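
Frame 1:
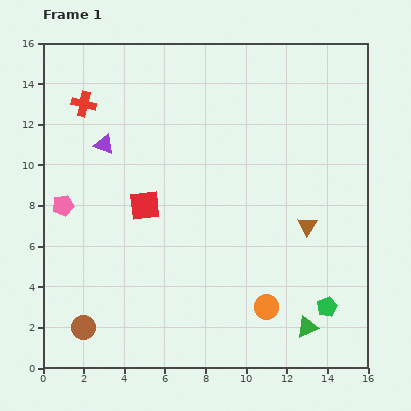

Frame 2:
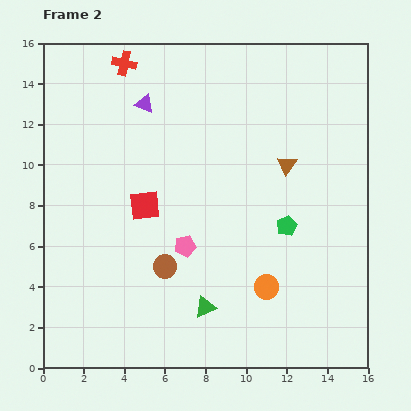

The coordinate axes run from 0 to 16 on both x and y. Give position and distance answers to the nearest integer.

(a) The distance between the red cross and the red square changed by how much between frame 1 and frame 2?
+1

Distance in frame 1: 6. Distance in frame 2: 7.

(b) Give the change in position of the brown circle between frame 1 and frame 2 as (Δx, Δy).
(4, 3)

The brown circle was at (2, 2) in frame 1 and (6, 5) in frame 2.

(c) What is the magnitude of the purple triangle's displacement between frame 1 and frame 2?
3

The purple triangle moved from (3, 11) to (5, 13), a distance of √(2² + 2²) ≈ 3.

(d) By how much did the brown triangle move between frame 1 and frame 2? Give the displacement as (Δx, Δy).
(-1, 3)

The brown triangle was at (13, 7) in frame 1 and (12, 10) in frame 2.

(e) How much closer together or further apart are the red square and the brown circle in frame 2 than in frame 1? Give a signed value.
-4

Distance in frame 1: 7. Distance in frame 2: 3.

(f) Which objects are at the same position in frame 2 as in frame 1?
the red square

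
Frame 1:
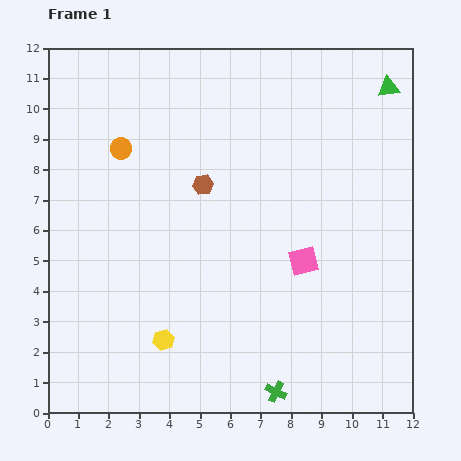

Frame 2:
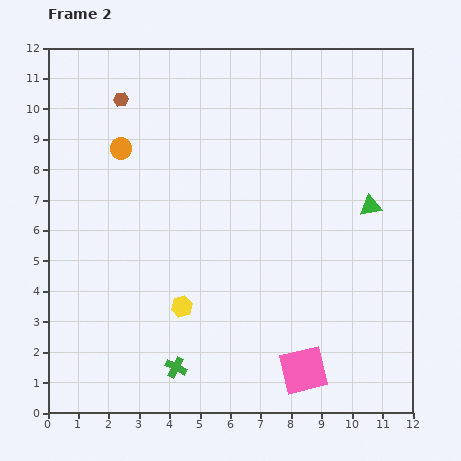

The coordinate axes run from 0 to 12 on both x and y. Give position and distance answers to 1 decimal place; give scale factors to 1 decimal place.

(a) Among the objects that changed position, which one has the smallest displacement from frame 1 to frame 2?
the yellow hexagon

(moved 1.3)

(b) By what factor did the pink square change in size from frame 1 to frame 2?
1.6×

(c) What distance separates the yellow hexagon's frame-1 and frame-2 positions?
1.3

The yellow hexagon moved from (3.8, 2.4) to (4.4, 3.5), a distance of √(0.6² + 1.1²) ≈ 1.3.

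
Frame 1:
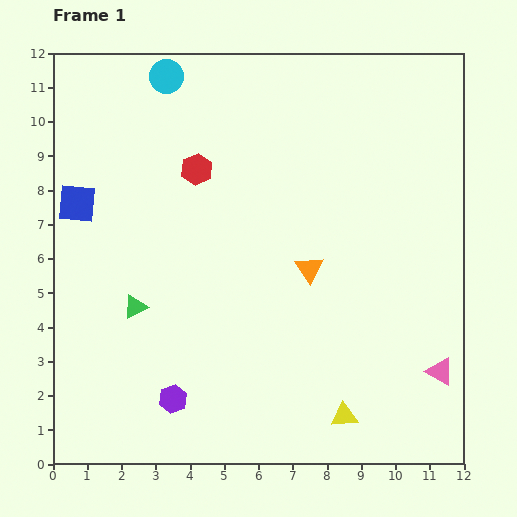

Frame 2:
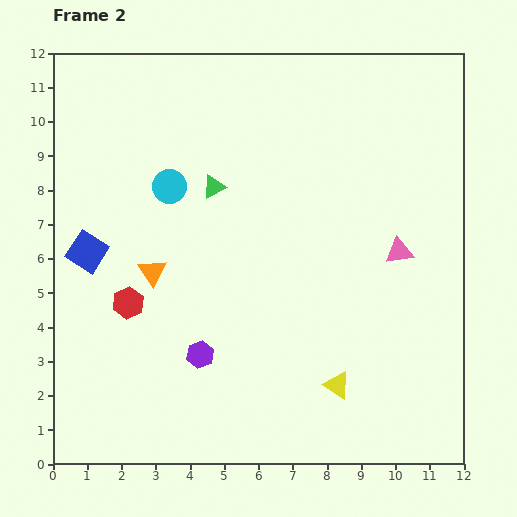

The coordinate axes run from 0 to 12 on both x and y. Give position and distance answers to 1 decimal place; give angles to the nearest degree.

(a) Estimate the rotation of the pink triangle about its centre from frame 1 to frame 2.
39° counter-clockwise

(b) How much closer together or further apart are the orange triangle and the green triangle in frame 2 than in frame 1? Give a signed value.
-2.1

Distance in frame 1: 5.2. Distance in frame 2: 3.1.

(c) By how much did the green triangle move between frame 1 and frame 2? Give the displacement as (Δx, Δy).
(2.3, 3.5)

The green triangle was at (2.4, 4.6) in frame 1 and (4.7, 8.1) in frame 2.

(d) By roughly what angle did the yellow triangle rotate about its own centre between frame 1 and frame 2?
37° clockwise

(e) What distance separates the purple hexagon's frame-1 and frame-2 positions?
1.5

The purple hexagon moved from (3.5, 1.9) to (4.3, 3.2), a distance of √(0.8² + 1.3²) ≈ 1.5.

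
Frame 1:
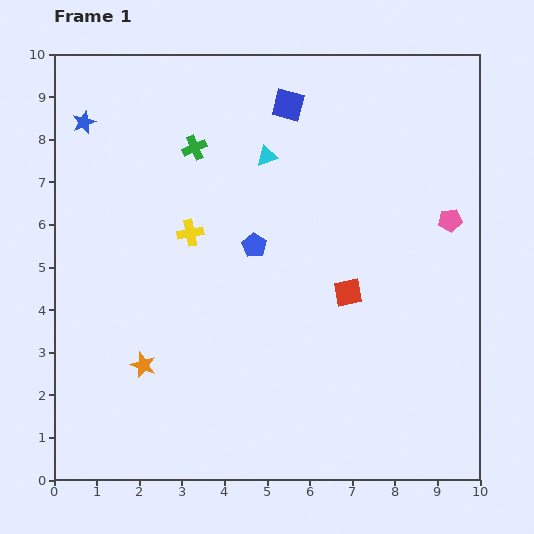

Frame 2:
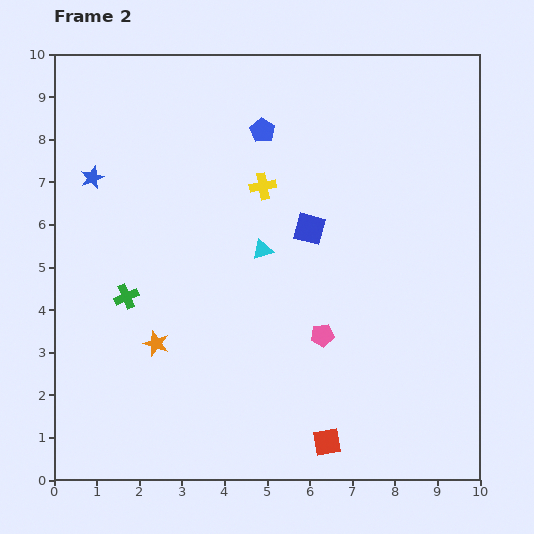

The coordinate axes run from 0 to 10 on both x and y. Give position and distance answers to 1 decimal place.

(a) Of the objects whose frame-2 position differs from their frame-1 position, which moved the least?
the orange star

(moved 0.6)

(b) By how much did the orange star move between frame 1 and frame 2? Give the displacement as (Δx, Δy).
(0.3, 0.5)

The orange star was at (2.1, 2.7) in frame 1 and (2.4, 3.2) in frame 2.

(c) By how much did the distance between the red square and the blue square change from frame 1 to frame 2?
+0.4

Distance in frame 1: 4.6. Distance in frame 2: 5.0.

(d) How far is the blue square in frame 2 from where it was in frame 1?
2.9

The blue square moved from (5.5, 8.8) to (6.0, 5.9), a distance of √(0.5² + 2.9²) ≈ 2.9.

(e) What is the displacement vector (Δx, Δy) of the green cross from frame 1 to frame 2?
(-1.6, -3.5)

The green cross was at (3.3, 7.8) in frame 1 and (1.7, 4.3) in frame 2.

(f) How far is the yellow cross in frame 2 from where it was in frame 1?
2.0

The yellow cross moved from (3.2, 5.8) to (4.9, 6.9), a distance of √(1.7² + 1.1²) ≈ 2.0.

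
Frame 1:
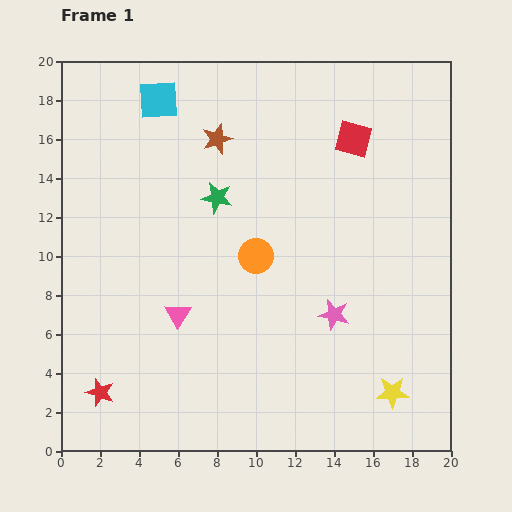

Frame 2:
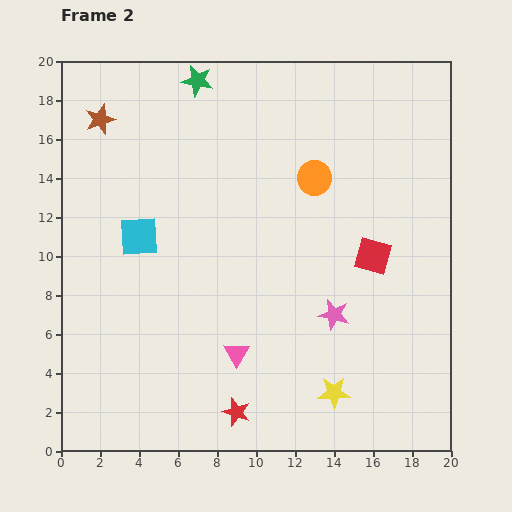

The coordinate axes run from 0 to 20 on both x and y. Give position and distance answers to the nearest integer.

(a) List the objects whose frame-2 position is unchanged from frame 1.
the pink star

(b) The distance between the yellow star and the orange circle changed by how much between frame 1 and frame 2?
+1

Distance in frame 1: 10. Distance in frame 2: 11.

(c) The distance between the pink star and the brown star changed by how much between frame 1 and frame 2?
+5

Distance in frame 1: 11. Distance in frame 2: 16.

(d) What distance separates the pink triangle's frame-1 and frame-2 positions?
4

The pink triangle moved from (6, 7) to (9, 5), a distance of √(3² + 2²) ≈ 4.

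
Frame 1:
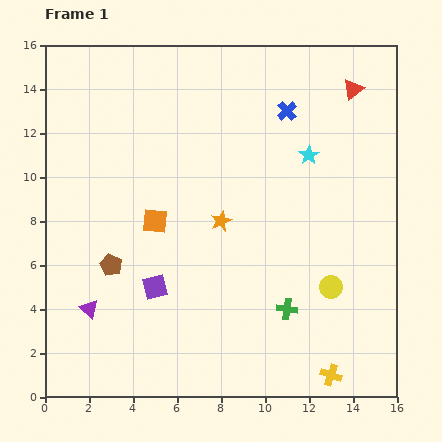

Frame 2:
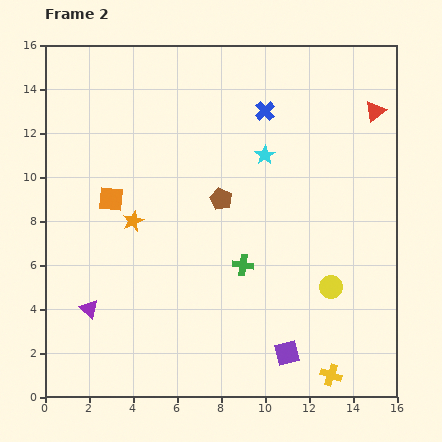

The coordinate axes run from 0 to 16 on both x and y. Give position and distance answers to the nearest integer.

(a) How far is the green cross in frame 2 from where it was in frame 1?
3

The green cross moved from (11, 4) to (9, 6), a distance of √(2² + 2²) ≈ 3.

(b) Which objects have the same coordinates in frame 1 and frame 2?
the yellow cross, the purple triangle, the yellow circle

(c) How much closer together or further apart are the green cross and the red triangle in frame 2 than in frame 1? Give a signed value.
-1

Distance in frame 1: 10. Distance in frame 2: 9.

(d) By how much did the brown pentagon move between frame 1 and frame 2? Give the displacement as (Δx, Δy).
(5, 3)

The brown pentagon was at (3, 6) in frame 1 and (8, 9) in frame 2.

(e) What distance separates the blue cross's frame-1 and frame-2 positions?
1

The blue cross moved from (11, 13) to (10, 13), a distance of √(1² + 0²) ≈ 1.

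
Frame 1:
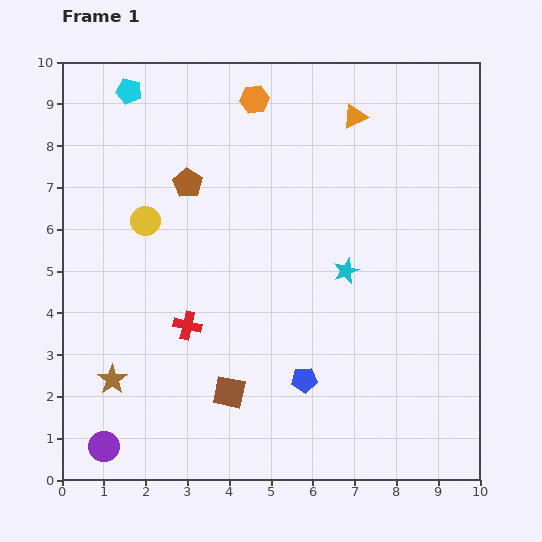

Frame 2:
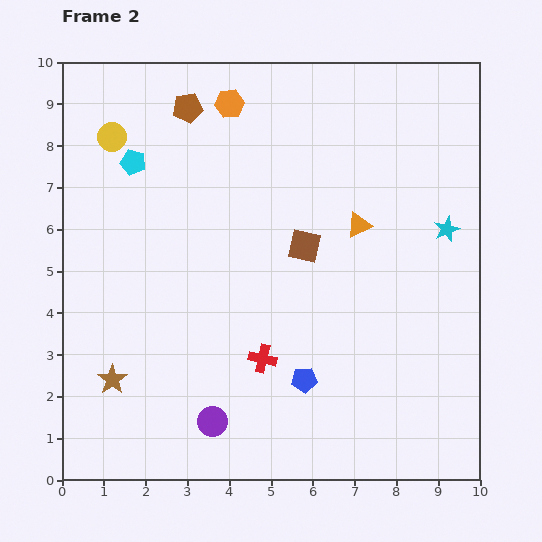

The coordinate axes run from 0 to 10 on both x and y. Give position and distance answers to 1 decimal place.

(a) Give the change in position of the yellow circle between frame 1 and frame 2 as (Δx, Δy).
(-0.8, 2.0)

The yellow circle was at (2.0, 6.2) in frame 1 and (1.2, 8.2) in frame 2.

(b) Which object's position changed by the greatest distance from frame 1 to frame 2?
the brown square

(moved 3.9; next 2.7)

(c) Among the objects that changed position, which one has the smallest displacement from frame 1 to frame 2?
the orange hexagon

(moved 0.6)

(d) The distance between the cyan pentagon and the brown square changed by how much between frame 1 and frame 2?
-3.0

Distance in frame 1: 7.6. Distance in frame 2: 4.6.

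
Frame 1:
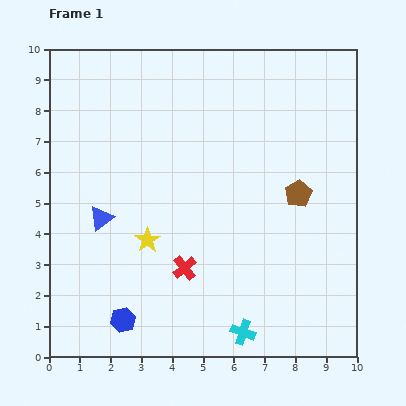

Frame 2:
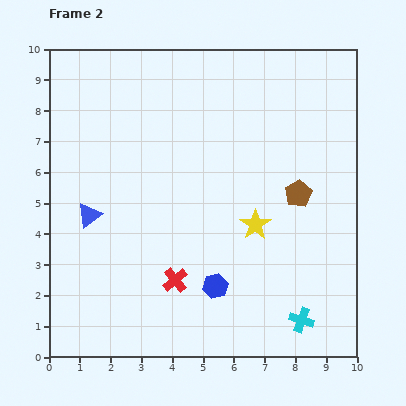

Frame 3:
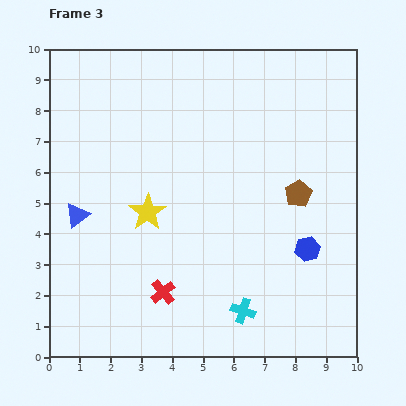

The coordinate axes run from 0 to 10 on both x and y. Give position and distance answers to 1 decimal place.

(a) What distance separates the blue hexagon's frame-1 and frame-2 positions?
3.2

The blue hexagon moved from (2.4, 1.2) to (5.4, 2.3), a distance of √(3.0² + 1.1²) ≈ 3.2.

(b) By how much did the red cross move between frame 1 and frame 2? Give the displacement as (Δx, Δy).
(-0.3, -0.4)

The red cross was at (4.4, 2.9) in frame 1 and (4.1, 2.5) in frame 2.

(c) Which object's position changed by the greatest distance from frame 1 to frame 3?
the blue hexagon

(moved 6.4; next 1.1)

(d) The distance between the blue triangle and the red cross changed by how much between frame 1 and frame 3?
+0.7

Distance in frame 1: 3.1. Distance in frame 3: 3.8.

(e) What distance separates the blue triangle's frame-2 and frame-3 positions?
0.4

The blue triangle moved from (1.3, 4.6) to (0.9, 4.6), a distance of √(0.4² + 0.0²) ≈ 0.4.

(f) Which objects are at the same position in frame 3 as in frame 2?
the brown pentagon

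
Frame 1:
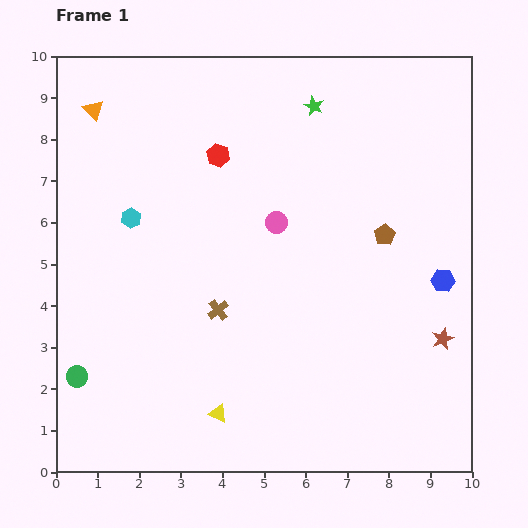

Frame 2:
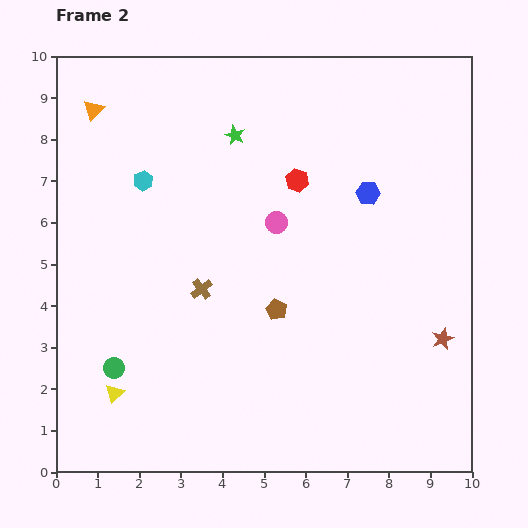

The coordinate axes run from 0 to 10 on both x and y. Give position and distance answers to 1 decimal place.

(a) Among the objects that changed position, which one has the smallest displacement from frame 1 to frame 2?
the brown cross

(moved 0.6)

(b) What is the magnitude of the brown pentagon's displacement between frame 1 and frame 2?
3.2

The brown pentagon moved from (7.9, 5.7) to (5.3, 3.9), a distance of √(2.6² + 1.8²) ≈ 3.2.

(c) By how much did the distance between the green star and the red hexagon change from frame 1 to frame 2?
-0.7

Distance in frame 1: 2.6. Distance in frame 2: 1.9.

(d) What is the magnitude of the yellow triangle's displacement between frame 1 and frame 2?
2.5

The yellow triangle moved from (3.9, 1.4) to (1.4, 1.9), a distance of √(2.5² + 0.5²) ≈ 2.5.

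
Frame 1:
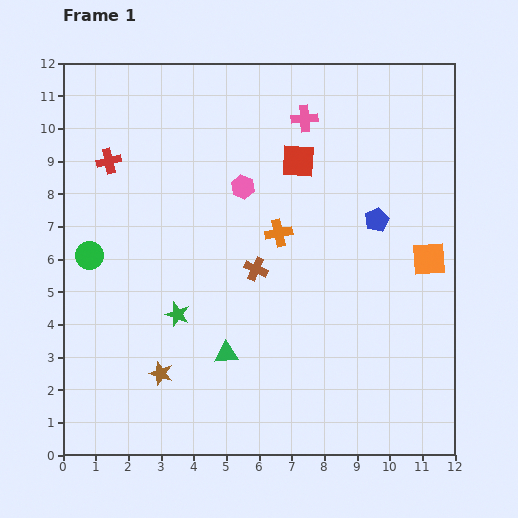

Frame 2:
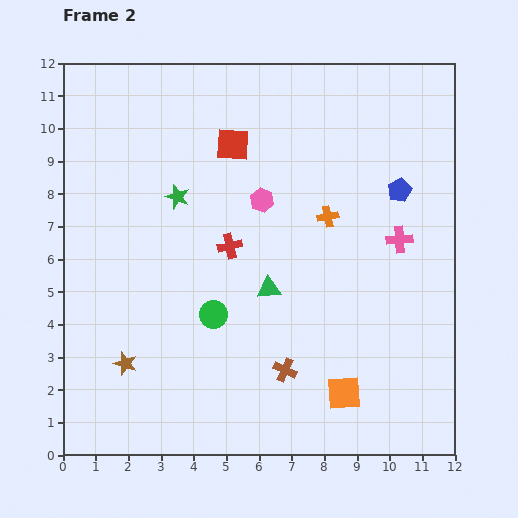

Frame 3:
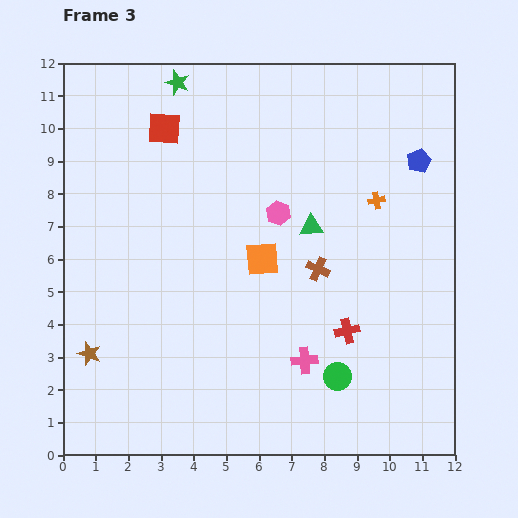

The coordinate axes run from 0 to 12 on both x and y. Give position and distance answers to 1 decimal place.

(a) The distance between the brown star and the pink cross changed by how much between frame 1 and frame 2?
+0.2

Distance in frame 1: 9.0. Distance in frame 2: 9.2.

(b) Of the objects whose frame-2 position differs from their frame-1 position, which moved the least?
the pink hexagon

(moved 0.7)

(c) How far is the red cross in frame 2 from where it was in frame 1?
4.5

The red cross moved from (1.4, 9.0) to (5.1, 6.4), a distance of √(3.7² + 2.6²) ≈ 4.5.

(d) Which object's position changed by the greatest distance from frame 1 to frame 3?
the red cross

(moved 9.0; next 8.5)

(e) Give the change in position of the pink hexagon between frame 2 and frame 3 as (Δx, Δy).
(0.5, -0.4)

The pink hexagon was at (6.1, 7.8) in frame 2 and (6.6, 7.4) in frame 3.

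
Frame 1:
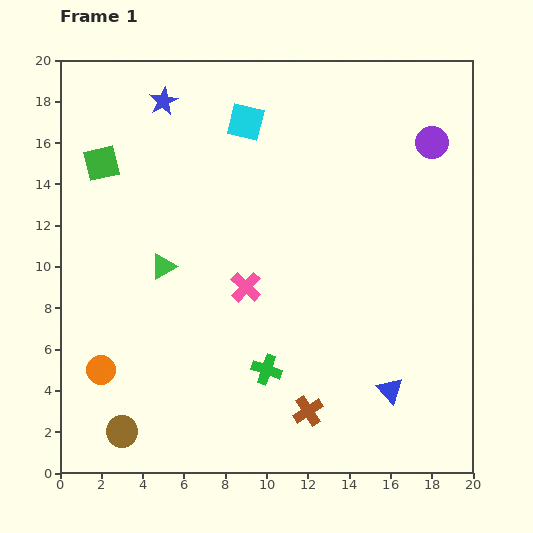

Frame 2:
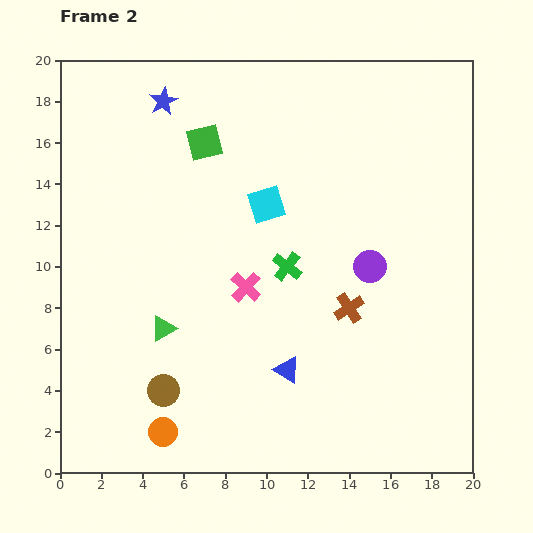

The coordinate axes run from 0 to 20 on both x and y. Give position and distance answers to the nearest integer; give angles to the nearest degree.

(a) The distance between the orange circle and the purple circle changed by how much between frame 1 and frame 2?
-6

Distance in frame 1: 19. Distance in frame 2: 13.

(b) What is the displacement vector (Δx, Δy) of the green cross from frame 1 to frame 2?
(1, 5)

The green cross was at (10, 5) in frame 1 and (11, 10) in frame 2.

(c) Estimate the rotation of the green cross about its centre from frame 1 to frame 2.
19° clockwise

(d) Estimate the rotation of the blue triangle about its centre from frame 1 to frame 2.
17° counter-clockwise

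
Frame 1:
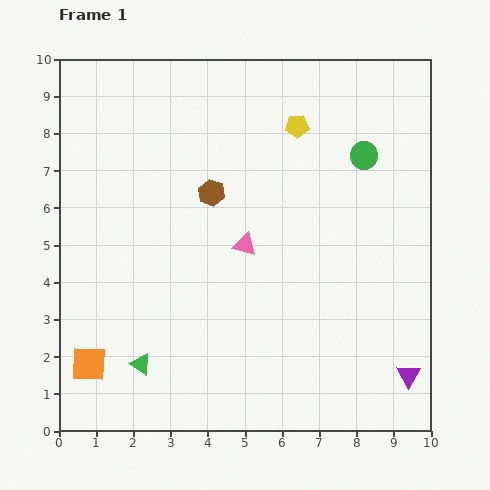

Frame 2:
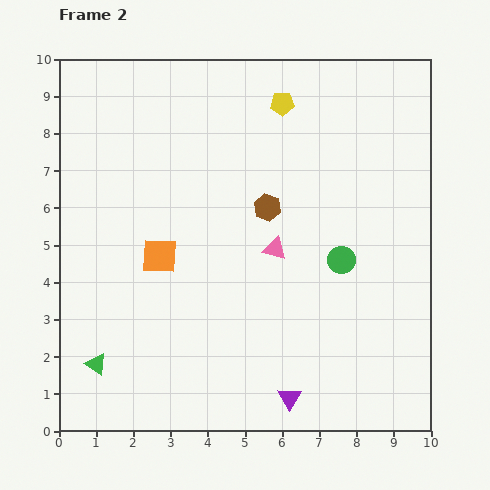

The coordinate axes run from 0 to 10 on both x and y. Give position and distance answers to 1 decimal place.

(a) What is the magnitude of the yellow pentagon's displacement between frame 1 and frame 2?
0.7

The yellow pentagon moved from (6.4, 8.2) to (6.0, 8.8), a distance of √(0.4² + 0.6²) ≈ 0.7.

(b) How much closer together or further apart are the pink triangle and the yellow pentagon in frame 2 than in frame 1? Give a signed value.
+0.4

Distance in frame 1: 3.5. Distance in frame 2: 3.9.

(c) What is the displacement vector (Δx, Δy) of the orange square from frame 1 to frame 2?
(1.9, 2.9)

The orange square was at (0.8, 1.8) in frame 1 and (2.7, 4.7) in frame 2.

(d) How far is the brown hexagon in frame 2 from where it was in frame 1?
1.6

The brown hexagon moved from (4.1, 6.4) to (5.6, 6.0), a distance of √(1.5² + 0.4²) ≈ 1.6.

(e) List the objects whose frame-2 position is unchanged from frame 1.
none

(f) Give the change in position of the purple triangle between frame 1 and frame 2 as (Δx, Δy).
(-3.2, -0.6)

The purple triangle was at (9.4, 1.5) in frame 1 and (6.2, 0.9) in frame 2.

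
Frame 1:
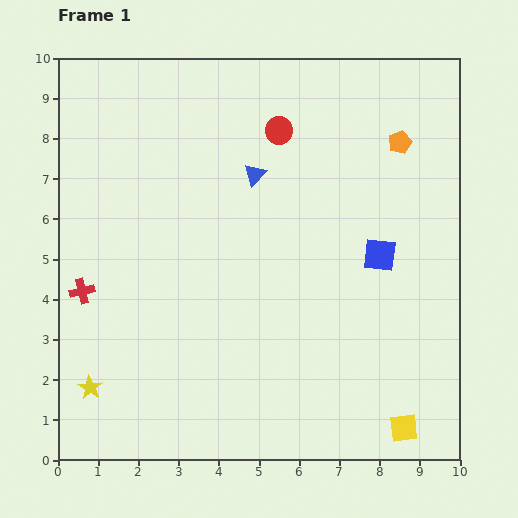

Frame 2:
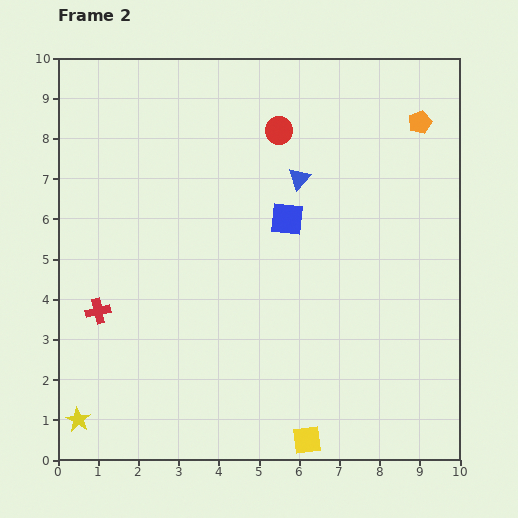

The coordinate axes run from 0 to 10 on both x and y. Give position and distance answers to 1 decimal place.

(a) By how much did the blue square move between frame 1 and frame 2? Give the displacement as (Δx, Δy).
(-2.3, 0.9)

The blue square was at (8.0, 5.1) in frame 1 and (5.7, 6.0) in frame 2.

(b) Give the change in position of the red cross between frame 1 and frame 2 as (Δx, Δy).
(0.4, -0.5)

The red cross was at (0.6, 4.2) in frame 1 and (1.0, 3.7) in frame 2.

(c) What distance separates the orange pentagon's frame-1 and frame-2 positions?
0.7

The orange pentagon moved from (8.5, 7.9) to (9.0, 8.4), a distance of √(0.5² + 0.5²) ≈ 0.7.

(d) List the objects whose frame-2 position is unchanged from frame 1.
the red circle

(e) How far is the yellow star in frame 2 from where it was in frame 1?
0.9

The yellow star moved from (0.8, 1.8) to (0.5, 1.0), a distance of √(0.3² + 0.8²) ≈ 0.9.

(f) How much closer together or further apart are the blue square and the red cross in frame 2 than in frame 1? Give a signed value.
-2.3

Distance in frame 1: 7.5. Distance in frame 2: 5.2.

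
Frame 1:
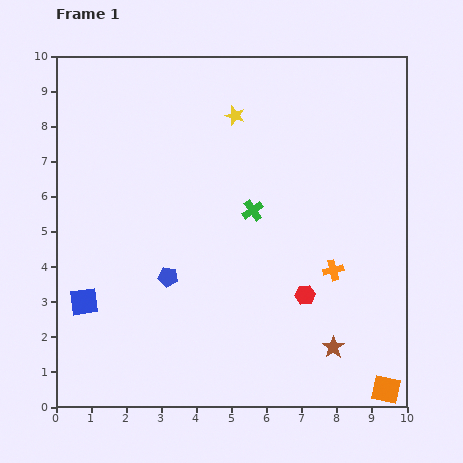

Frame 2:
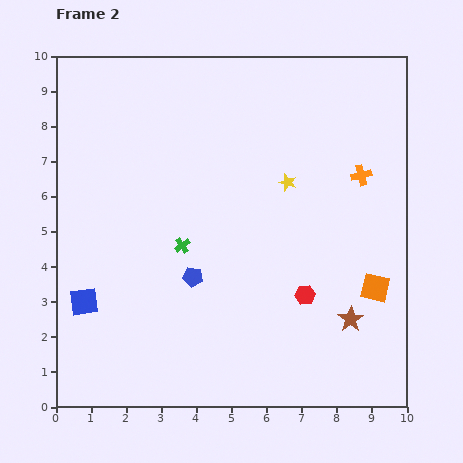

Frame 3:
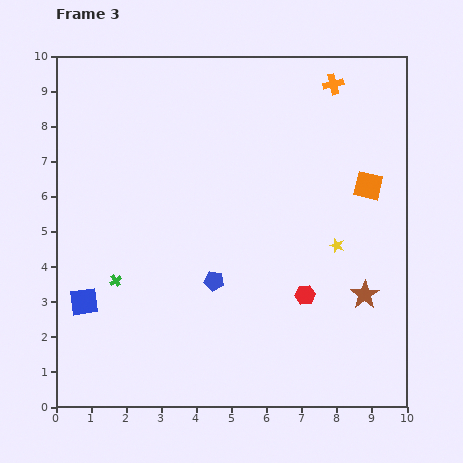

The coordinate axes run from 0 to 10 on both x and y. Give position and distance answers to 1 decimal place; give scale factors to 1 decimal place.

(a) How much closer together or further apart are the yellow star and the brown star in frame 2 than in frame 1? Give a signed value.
-2.9

Distance in frame 1: 7.2. Distance in frame 2: 4.3.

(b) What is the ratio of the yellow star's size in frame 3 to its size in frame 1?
0.7×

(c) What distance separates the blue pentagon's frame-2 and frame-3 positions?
0.6

The blue pentagon moved from (3.9, 3.7) to (4.5, 3.6), a distance of √(0.6² + 0.1²) ≈ 0.6.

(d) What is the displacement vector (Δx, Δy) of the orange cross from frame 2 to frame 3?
(-0.8, 2.6)

The orange cross was at (8.7, 6.6) in frame 2 and (7.9, 9.2) in frame 3.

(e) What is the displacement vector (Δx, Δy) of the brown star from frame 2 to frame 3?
(0.4, 0.7)

The brown star was at (8.4, 2.5) in frame 2 and (8.8, 3.2) in frame 3.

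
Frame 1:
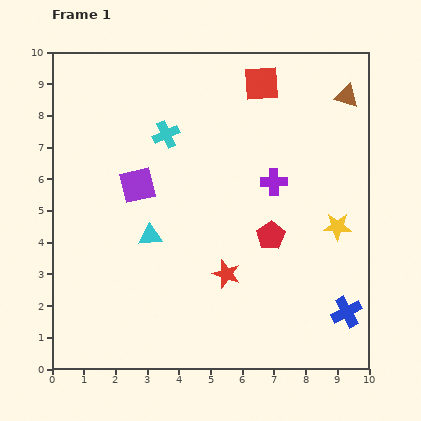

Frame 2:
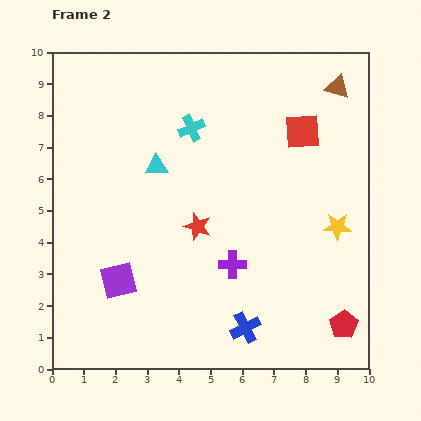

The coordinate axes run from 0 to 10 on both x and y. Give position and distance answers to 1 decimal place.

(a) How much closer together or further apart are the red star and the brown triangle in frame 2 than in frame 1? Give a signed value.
-0.6

Distance in frame 1: 6.8. Distance in frame 2: 6.2.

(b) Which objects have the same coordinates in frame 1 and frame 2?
the yellow star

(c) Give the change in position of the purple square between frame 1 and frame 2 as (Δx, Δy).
(-0.6, -3.0)

The purple square was at (2.7, 5.8) in frame 1 and (2.1, 2.8) in frame 2.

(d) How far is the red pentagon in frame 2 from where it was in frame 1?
3.6

The red pentagon moved from (6.9, 4.2) to (9.2, 1.4), a distance of √(2.3² + 2.8²) ≈ 3.6.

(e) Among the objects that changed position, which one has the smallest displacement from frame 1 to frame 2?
the brown triangle

(moved 0.4)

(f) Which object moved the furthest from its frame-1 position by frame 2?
the red pentagon

(moved 3.6; next 3.2)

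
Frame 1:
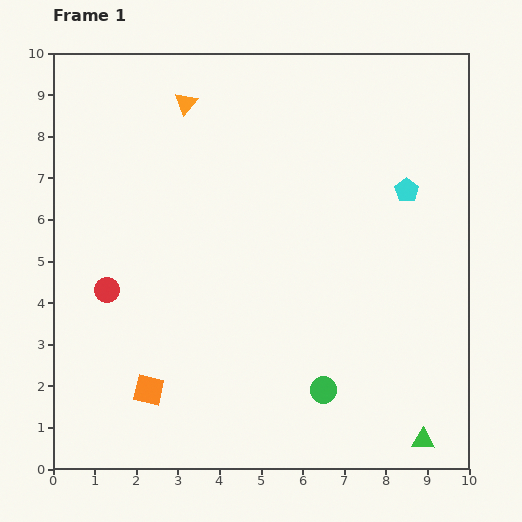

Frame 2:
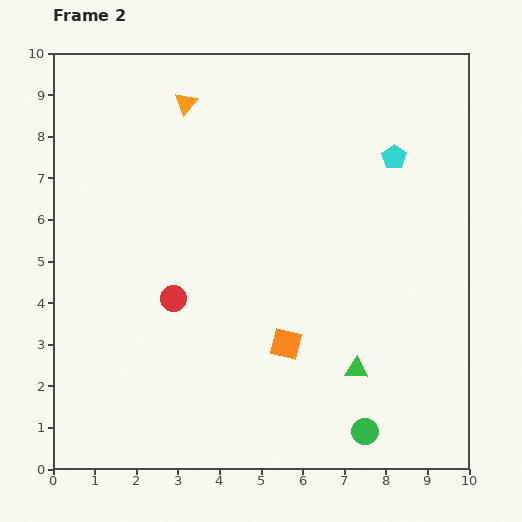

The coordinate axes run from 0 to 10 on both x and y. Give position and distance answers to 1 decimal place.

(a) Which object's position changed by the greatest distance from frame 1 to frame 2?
the orange square

(moved 3.5; next 2.3)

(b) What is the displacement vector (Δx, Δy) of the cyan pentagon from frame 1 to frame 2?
(-0.3, 0.8)

The cyan pentagon was at (8.5, 6.7) in frame 1 and (8.2, 7.5) in frame 2.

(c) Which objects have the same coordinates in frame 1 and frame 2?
the orange triangle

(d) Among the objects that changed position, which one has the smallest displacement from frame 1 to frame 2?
the cyan pentagon

(moved 0.9)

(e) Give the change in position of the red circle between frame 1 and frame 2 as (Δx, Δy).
(1.6, -0.2)

The red circle was at (1.3, 4.3) in frame 1 and (2.9, 4.1) in frame 2.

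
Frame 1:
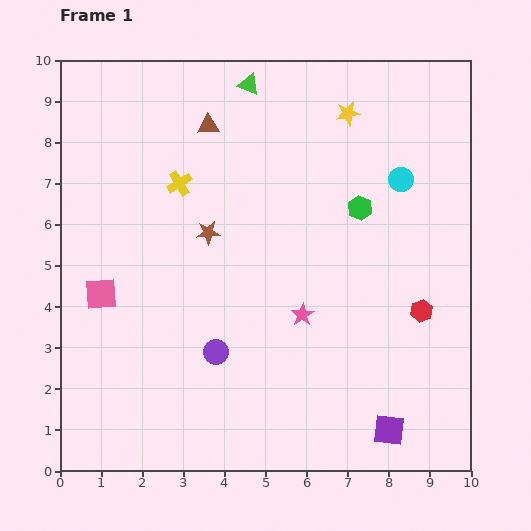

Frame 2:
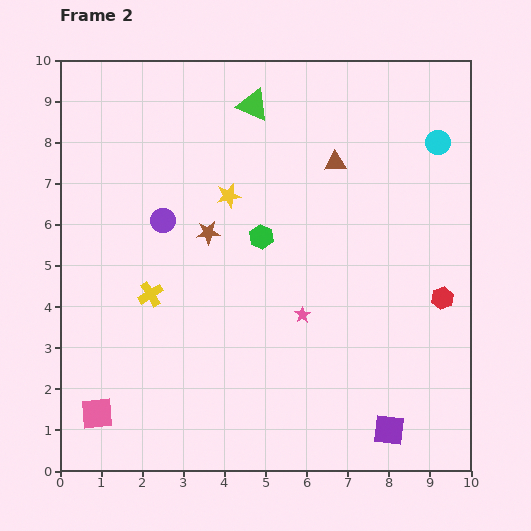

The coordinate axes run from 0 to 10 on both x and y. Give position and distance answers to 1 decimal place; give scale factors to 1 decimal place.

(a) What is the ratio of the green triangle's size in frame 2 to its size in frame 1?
1.5×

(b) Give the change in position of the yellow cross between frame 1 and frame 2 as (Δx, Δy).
(-0.7, -2.7)

The yellow cross was at (2.9, 7.0) in frame 1 and (2.2, 4.3) in frame 2.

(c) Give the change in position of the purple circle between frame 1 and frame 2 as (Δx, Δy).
(-1.3, 3.2)

The purple circle was at (3.8, 2.9) in frame 1 and (2.5, 6.1) in frame 2.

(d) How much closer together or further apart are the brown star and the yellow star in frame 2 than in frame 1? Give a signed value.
-3.5

Distance in frame 1: 4.5. Distance in frame 2: 1.0.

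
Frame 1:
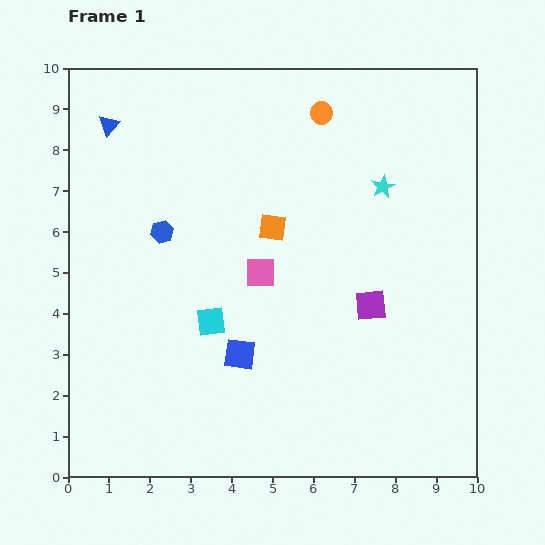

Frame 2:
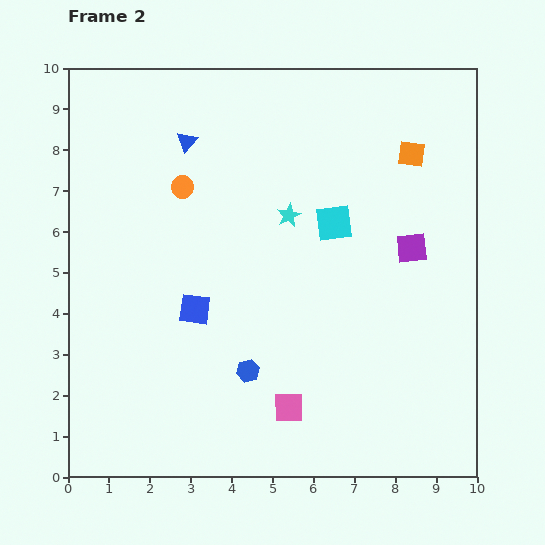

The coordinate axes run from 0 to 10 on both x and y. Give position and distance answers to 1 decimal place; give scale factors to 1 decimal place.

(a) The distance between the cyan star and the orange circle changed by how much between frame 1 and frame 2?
+0.4

Distance in frame 1: 2.3. Distance in frame 2: 2.7.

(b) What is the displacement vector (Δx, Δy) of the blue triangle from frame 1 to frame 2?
(1.9, -0.4)

The blue triangle was at (1.0, 8.6) in frame 1 and (2.9, 8.2) in frame 2.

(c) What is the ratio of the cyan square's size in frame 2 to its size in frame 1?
1.3×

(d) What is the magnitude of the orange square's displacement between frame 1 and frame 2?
3.8

The orange square moved from (5.0, 6.1) to (8.4, 7.9), a distance of √(3.4² + 1.8²) ≈ 3.8.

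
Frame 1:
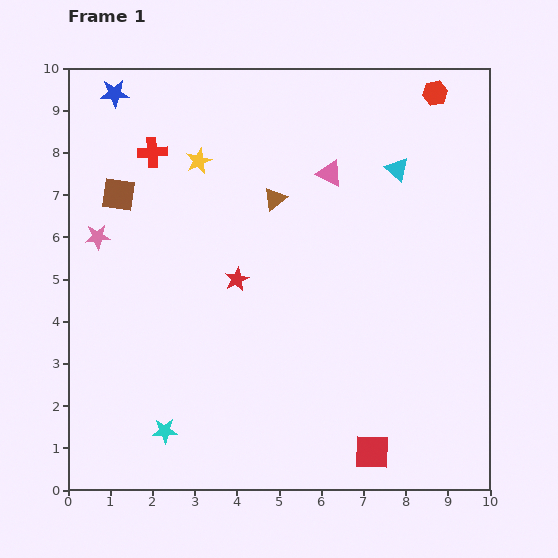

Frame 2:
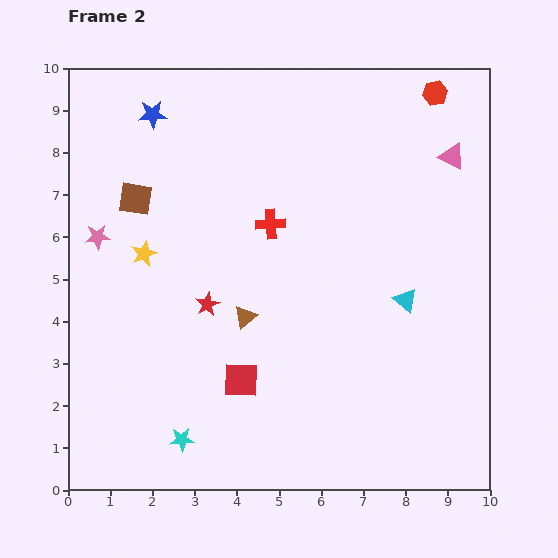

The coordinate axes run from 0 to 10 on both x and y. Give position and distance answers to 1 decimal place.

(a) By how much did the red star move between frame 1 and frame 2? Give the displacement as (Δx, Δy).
(-0.7, -0.6)

The red star was at (4.0, 5.0) in frame 1 and (3.3, 4.4) in frame 2.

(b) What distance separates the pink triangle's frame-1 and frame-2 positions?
2.9

The pink triangle moved from (6.2, 7.5) to (9.1, 7.9), a distance of √(2.9² + 0.4²) ≈ 2.9.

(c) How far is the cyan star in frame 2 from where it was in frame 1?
0.4

The cyan star moved from (2.3, 1.4) to (2.7, 1.2), a distance of √(0.4² + 0.2²) ≈ 0.4.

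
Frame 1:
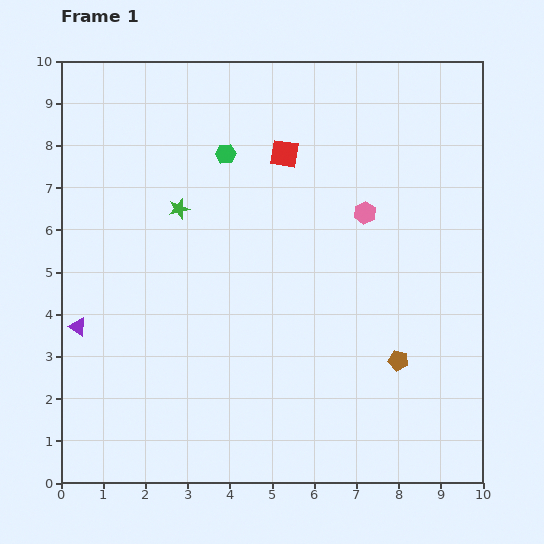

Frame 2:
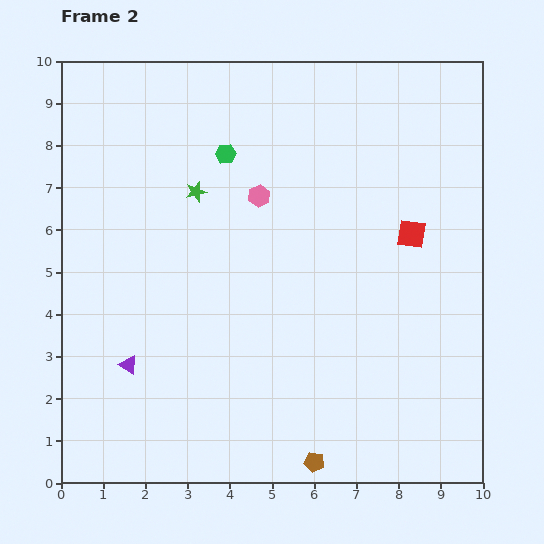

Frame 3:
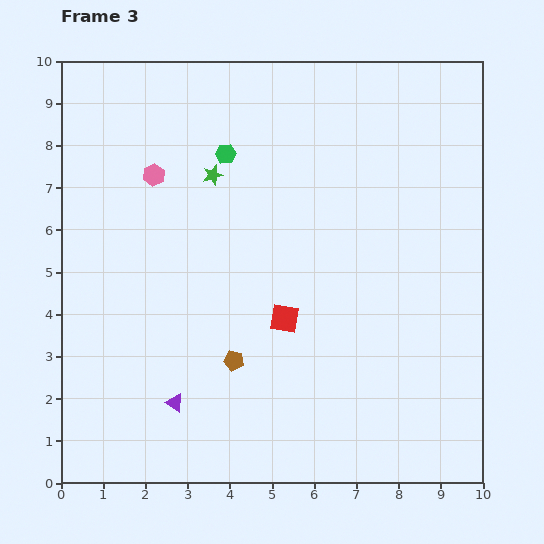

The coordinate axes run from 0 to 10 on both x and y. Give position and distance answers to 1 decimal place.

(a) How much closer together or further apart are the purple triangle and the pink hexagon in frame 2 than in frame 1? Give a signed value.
-2.2

Distance in frame 1: 7.3. Distance in frame 2: 5.1.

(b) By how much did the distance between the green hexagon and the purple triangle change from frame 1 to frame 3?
+0.6

Distance in frame 1: 5.4. Distance in frame 3: 6.0.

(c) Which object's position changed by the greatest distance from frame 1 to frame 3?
the pink hexagon

(moved 5.1; next 3.9)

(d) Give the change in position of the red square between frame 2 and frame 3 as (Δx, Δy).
(-3.0, -2.0)

The red square was at (8.3, 5.9) in frame 2 and (5.3, 3.9) in frame 3.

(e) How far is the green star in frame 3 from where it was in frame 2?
0.6

The green star moved from (3.2, 6.9) to (3.6, 7.3), a distance of √(0.4² + 0.4²) ≈ 0.6.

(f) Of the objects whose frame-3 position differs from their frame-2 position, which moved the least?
the green star

(moved 0.6)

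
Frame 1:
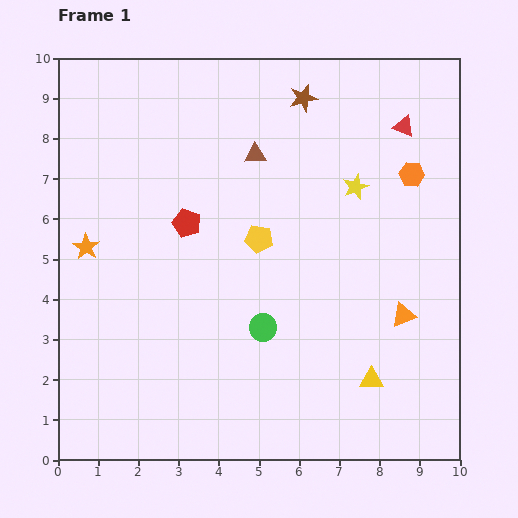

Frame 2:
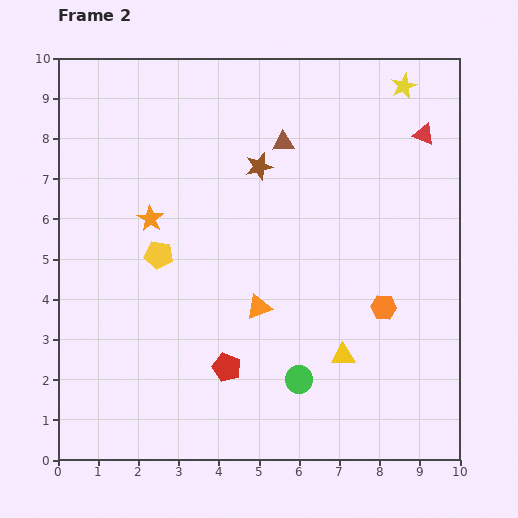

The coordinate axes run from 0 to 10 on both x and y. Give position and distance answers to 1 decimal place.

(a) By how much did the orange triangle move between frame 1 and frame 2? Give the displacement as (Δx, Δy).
(-3.6, 0.2)

The orange triangle was at (8.6, 3.6) in frame 1 and (5.0, 3.8) in frame 2.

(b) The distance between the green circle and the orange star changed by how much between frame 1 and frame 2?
+0.6

Distance in frame 1: 4.8. Distance in frame 2: 5.4.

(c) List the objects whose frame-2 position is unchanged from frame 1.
none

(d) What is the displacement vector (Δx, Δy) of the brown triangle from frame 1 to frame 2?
(0.7, 0.3)

The brown triangle was at (4.9, 7.6) in frame 1 and (5.6, 7.9) in frame 2.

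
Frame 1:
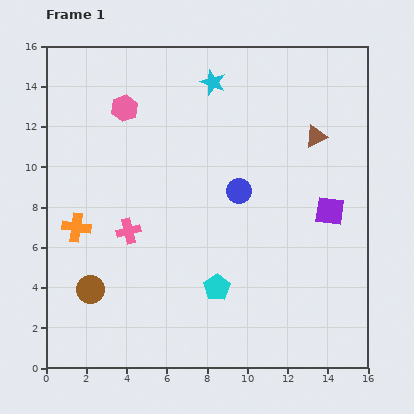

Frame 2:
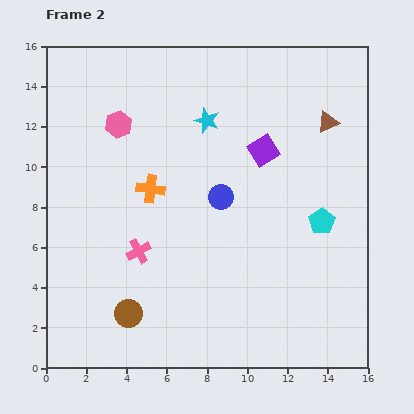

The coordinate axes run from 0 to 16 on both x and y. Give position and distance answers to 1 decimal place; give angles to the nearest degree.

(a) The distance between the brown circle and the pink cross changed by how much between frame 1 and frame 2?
-0.4

Distance in frame 1: 3.5. Distance in frame 2: 3.1.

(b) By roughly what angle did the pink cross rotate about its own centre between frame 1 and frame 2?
15° counter-clockwise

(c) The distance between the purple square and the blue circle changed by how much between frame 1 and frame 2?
-1.5

Distance in frame 1: 4.6. Distance in frame 2: 3.1.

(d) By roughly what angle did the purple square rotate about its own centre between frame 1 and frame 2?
40° counter-clockwise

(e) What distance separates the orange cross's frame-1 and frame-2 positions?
4.2

The orange cross moved from (1.5, 7.0) to (5.2, 8.9), a distance of √(3.7² + 1.9²) ≈ 4.2.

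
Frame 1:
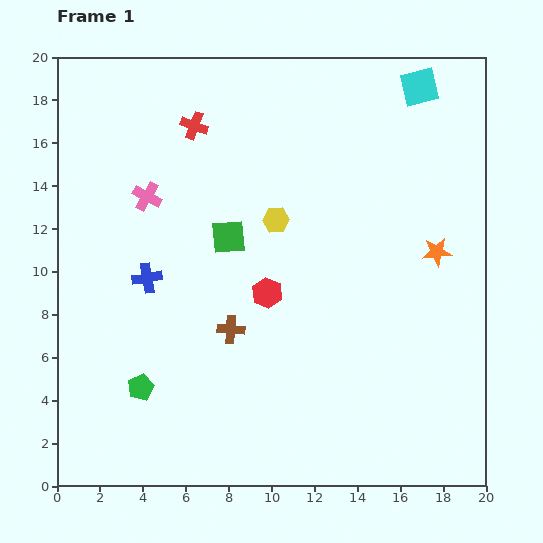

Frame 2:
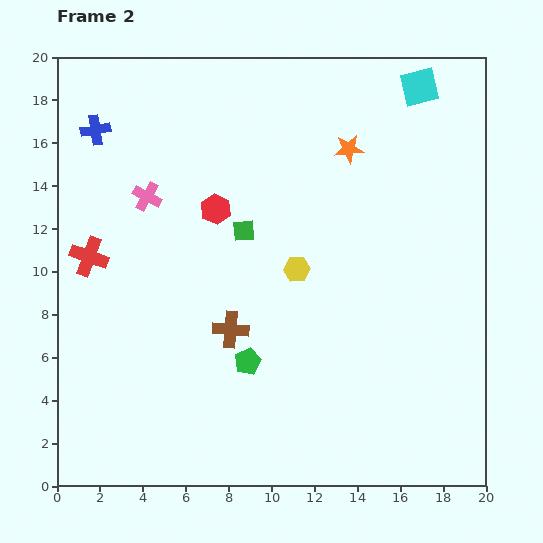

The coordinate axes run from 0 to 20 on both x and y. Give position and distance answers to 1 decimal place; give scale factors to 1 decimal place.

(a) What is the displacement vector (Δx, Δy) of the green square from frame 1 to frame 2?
(0.7, 0.3)

The green square was at (8.0, 11.6) in frame 1 and (8.7, 11.9) in frame 2.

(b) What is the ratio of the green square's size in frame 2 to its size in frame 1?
0.6×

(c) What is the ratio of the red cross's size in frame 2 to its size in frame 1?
1.4×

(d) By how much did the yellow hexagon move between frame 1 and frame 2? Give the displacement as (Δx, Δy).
(1.0, -2.3)

The yellow hexagon was at (10.2, 12.4) in frame 1 and (11.2, 10.1) in frame 2.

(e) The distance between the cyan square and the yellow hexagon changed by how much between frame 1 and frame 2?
+1.1

Distance in frame 1: 9.1. Distance in frame 2: 10.2.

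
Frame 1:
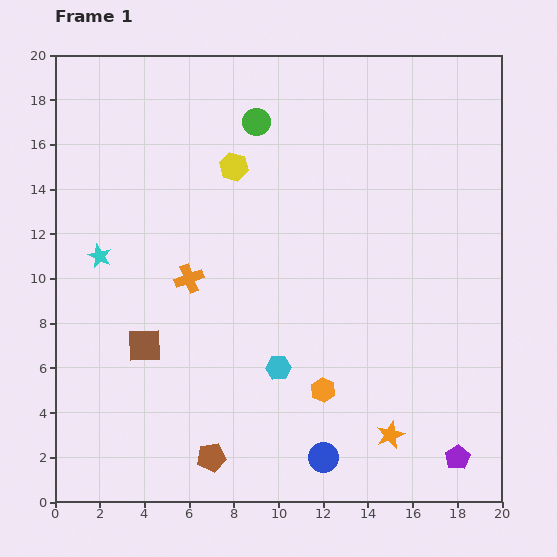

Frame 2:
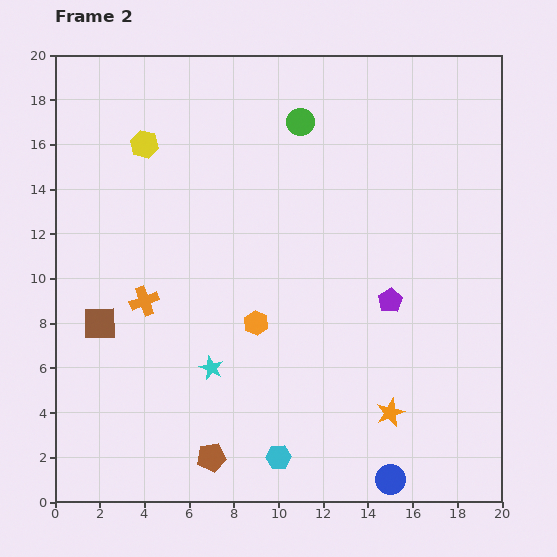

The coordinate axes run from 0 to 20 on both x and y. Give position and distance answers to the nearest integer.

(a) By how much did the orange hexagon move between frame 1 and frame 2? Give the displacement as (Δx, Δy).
(-3, 3)

The orange hexagon was at (12, 5) in frame 1 and (9, 8) in frame 2.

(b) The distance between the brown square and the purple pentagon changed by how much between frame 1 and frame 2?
-2

Distance in frame 1: 15. Distance in frame 2: 13.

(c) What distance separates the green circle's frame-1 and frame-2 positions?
2

The green circle moved from (9, 17) to (11, 17), a distance of √(2² + 0²) ≈ 2.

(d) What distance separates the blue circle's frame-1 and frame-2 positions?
3

The blue circle moved from (12, 2) to (15, 1), a distance of √(3² + 1²) ≈ 3.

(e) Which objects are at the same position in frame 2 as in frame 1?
the brown pentagon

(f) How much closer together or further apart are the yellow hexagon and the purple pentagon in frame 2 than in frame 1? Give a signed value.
-3

Distance in frame 1: 16. Distance in frame 2: 13.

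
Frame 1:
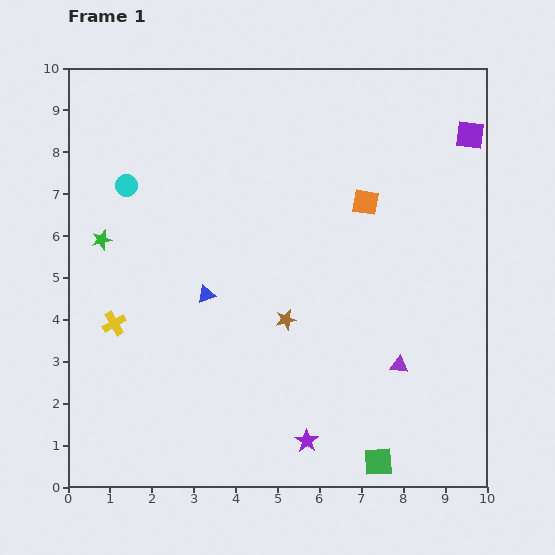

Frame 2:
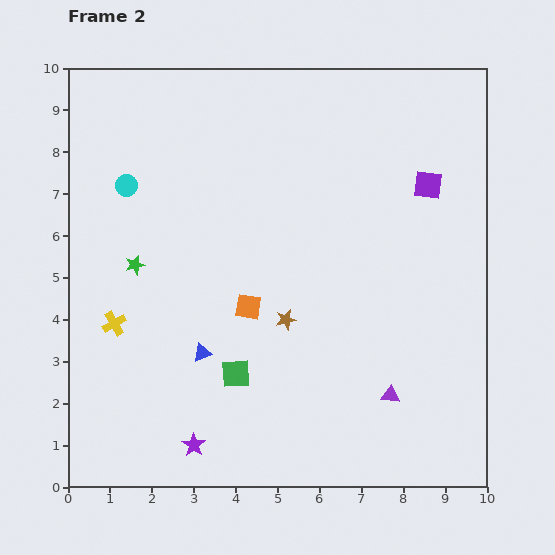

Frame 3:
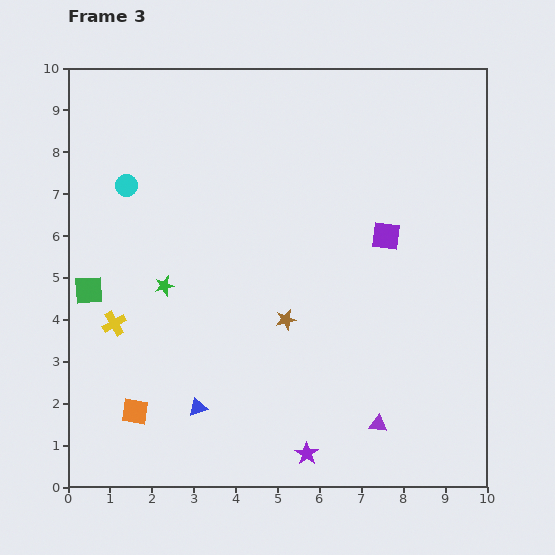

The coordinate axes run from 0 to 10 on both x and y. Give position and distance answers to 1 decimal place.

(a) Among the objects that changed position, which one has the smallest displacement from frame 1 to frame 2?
the purple triangle

(moved 0.7)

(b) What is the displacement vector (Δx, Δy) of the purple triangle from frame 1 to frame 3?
(-0.5, -1.4)

The purple triangle was at (7.9, 2.9) in frame 1 and (7.4, 1.5) in frame 3.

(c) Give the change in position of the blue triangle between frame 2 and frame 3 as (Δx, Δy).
(-0.1, -1.3)

The blue triangle was at (3.2, 3.2) in frame 2 and (3.1, 1.9) in frame 3.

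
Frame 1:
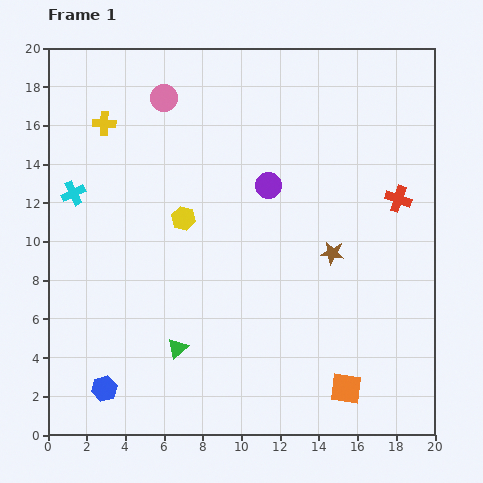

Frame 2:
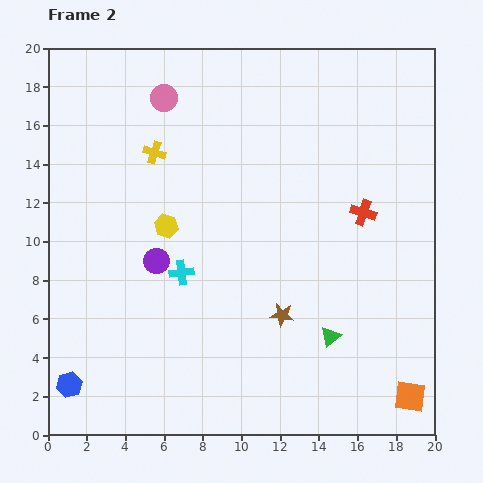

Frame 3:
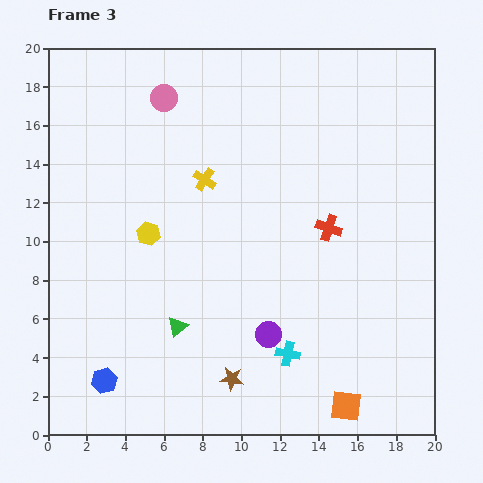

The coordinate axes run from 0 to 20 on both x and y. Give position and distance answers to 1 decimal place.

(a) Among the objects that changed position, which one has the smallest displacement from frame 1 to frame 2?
the yellow hexagon

(moved 1.0)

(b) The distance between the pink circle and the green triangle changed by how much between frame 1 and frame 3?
-1.1

Distance in frame 1: 12.9. Distance in frame 3: 11.8.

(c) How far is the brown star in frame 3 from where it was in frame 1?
8.3

The brown star moved from (14.7, 9.4) to (9.5, 2.9), a distance of √(5.2² + 6.5²) ≈ 8.3.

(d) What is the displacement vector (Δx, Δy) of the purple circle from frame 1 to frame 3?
(0.0, -7.7)

The purple circle was at (11.4, 12.9) in frame 1 and (11.4, 5.2) in frame 3.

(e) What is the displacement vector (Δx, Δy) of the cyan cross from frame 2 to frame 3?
(5.5, -4.2)

The cyan cross was at (6.9, 8.4) in frame 2 and (12.4, 4.2) in frame 3.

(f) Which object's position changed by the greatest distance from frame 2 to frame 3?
the green triangle

(moved 7.9; next 6.9)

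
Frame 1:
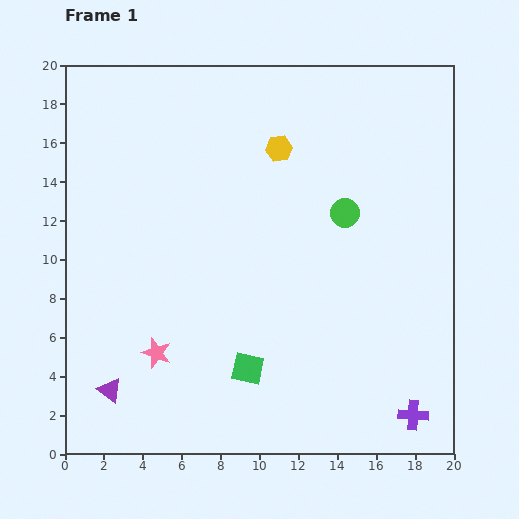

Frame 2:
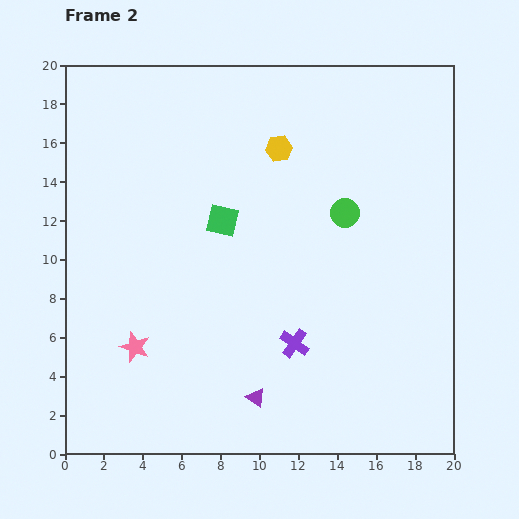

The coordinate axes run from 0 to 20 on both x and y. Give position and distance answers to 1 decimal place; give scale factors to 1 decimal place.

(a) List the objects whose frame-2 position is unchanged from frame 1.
the green circle, the yellow hexagon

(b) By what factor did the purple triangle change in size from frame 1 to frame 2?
0.8×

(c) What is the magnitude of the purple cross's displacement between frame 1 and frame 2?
7.1

The purple cross moved from (17.9, 2.0) to (11.8, 5.7), a distance of √(6.1² + 3.7²) ≈ 7.1.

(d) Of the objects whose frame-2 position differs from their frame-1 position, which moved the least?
the pink star

(moved 1.1)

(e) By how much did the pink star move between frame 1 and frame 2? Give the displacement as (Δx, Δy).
(-1.1, 0.3)

The pink star was at (4.7, 5.2) in frame 1 and (3.6, 5.5) in frame 2.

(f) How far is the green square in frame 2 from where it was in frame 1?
7.7

The green square moved from (9.4, 4.4) to (8.1, 12.0), a distance of √(1.3² + 7.6²) ≈ 7.7.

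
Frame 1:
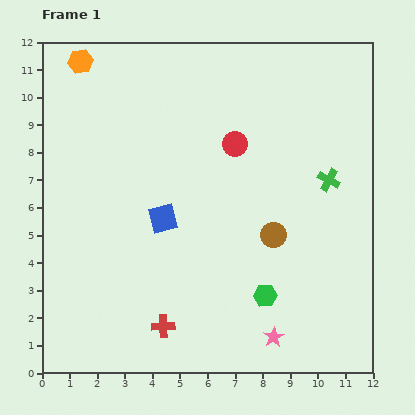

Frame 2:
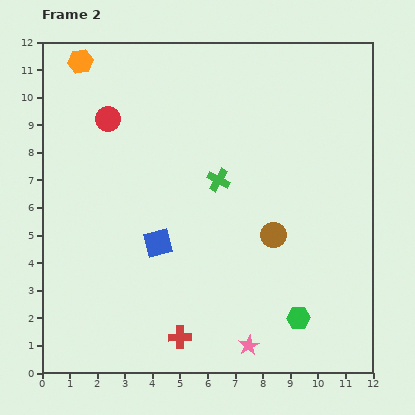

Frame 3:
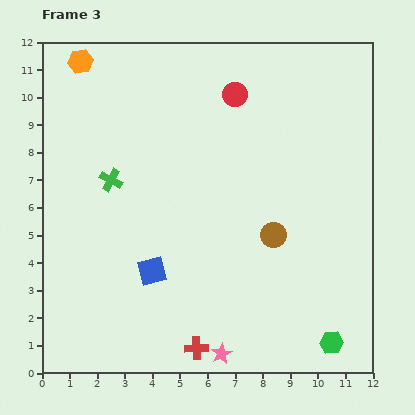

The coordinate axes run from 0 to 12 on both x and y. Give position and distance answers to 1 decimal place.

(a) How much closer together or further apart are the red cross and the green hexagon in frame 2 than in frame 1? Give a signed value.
+0.5

Distance in frame 1: 3.9. Distance in frame 2: 4.4.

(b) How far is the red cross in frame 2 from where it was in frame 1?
0.7

The red cross moved from (4.4, 1.7) to (5.0, 1.3), a distance of √(0.6² + 0.4²) ≈ 0.7.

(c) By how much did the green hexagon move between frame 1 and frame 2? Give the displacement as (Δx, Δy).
(1.2, -0.8)

The green hexagon was at (8.1, 2.8) in frame 1 and (9.3, 2.0) in frame 2.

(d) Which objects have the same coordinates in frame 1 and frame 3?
the brown circle, the orange hexagon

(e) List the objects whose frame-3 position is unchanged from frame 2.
the brown circle, the orange hexagon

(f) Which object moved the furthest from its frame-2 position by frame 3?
the red circle

(moved 4.7; next 3.9)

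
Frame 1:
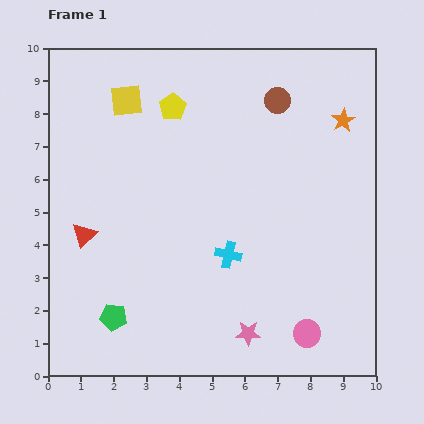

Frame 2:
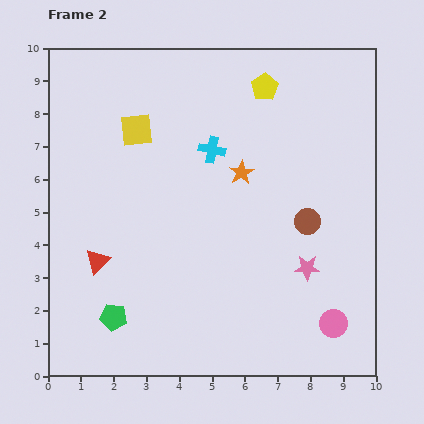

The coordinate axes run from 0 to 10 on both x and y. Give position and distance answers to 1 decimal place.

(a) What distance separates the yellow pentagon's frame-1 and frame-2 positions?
2.9

The yellow pentagon moved from (3.8, 8.2) to (6.6, 8.8), a distance of √(2.8² + 0.6²) ≈ 2.9.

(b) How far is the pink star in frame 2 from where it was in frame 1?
2.7

The pink star moved from (6.1, 1.3) to (7.9, 3.3), a distance of √(1.8² + 2.0²) ≈ 2.7.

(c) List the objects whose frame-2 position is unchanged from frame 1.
the green pentagon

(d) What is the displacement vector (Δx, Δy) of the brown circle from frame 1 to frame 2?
(0.9, -3.7)

The brown circle was at (7.0, 8.4) in frame 1 and (7.9, 4.7) in frame 2.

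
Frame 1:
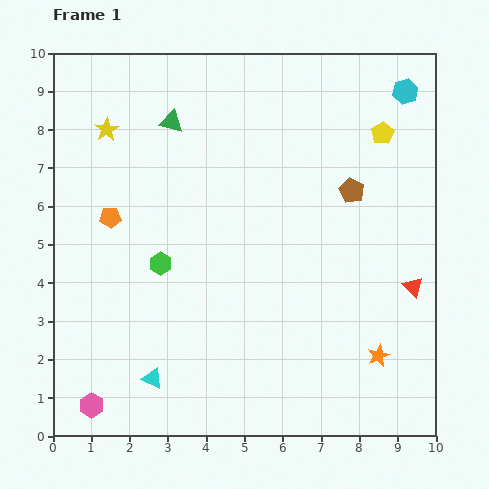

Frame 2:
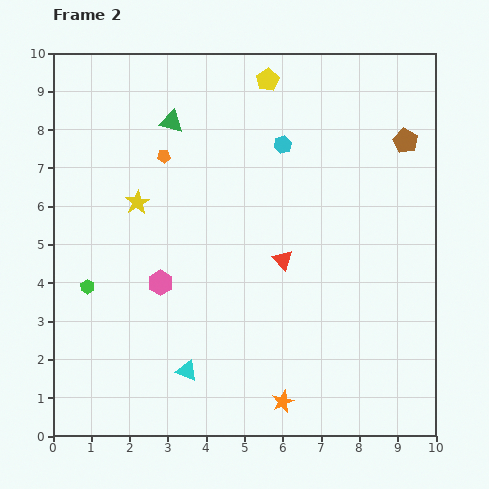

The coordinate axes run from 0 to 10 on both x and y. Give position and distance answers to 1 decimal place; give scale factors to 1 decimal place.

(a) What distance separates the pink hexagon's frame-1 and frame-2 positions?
3.7

The pink hexagon moved from (1.0, 0.8) to (2.8, 4.0), a distance of √(1.8² + 3.2²) ≈ 3.7.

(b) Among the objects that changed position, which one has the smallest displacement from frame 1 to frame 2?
the cyan triangle

(moved 0.9)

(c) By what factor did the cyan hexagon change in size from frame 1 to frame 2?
0.7×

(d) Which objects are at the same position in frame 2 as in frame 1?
the green triangle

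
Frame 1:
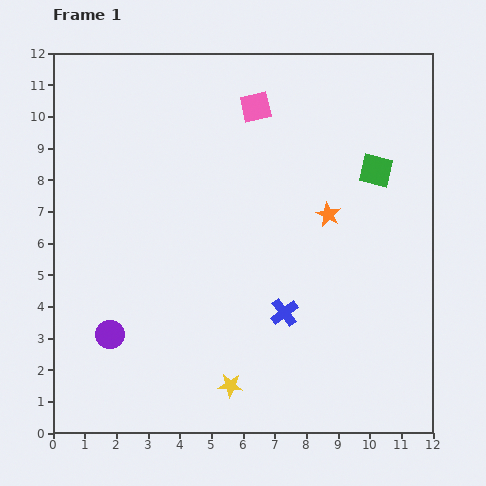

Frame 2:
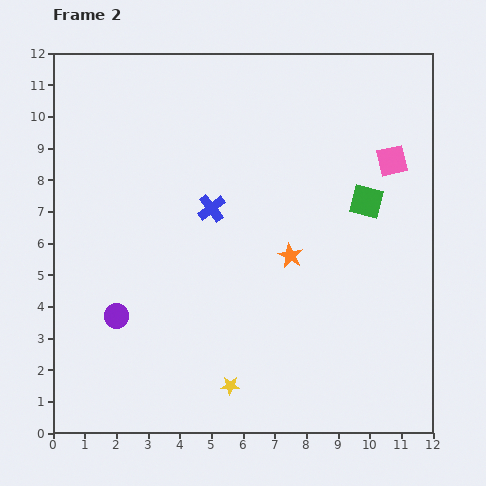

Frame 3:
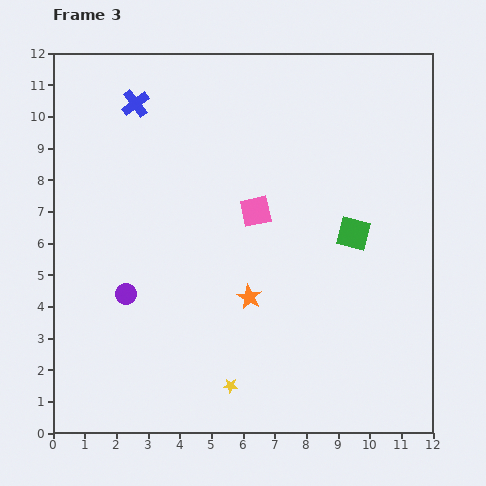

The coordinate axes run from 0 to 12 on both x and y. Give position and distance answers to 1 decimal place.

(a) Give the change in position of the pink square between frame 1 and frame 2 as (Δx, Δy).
(4.3, -1.7)

The pink square was at (6.4, 10.3) in frame 1 and (10.7, 8.6) in frame 2.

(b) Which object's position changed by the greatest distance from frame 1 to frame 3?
the blue cross

(moved 8.1; next 3.6)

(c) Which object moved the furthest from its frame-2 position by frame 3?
the pink square

(moved 4.6; next 4.1)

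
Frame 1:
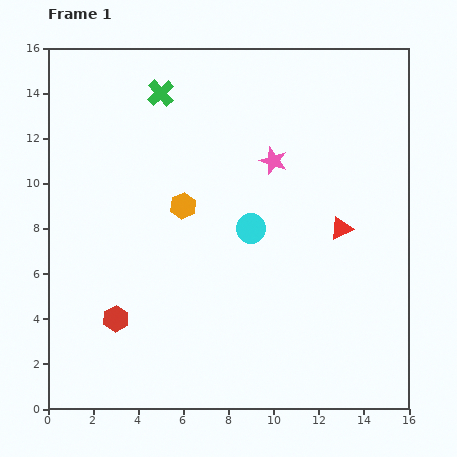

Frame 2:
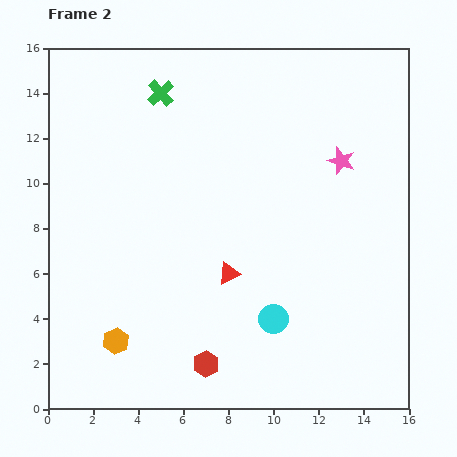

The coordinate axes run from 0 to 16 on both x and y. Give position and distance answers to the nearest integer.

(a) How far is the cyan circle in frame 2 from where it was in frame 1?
4

The cyan circle moved from (9, 8) to (10, 4), a distance of √(1² + 4²) ≈ 4.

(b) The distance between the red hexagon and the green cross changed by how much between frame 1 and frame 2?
+2

Distance in frame 1: 10. Distance in frame 2: 12.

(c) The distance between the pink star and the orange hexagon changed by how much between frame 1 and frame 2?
+9

Distance in frame 1: 4. Distance in frame 2: 13.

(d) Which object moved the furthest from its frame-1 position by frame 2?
the orange hexagon

(moved 7; next 5)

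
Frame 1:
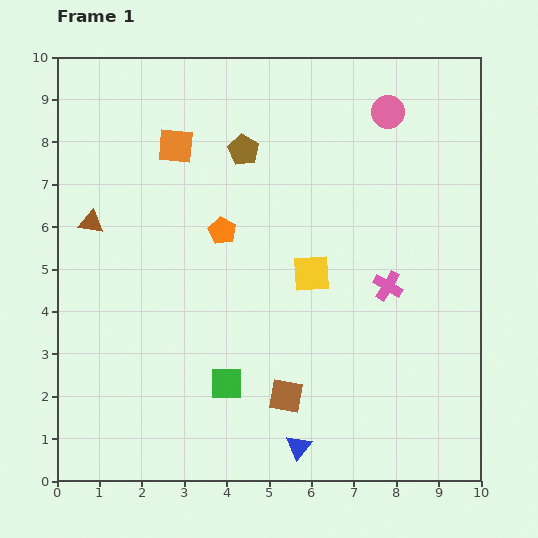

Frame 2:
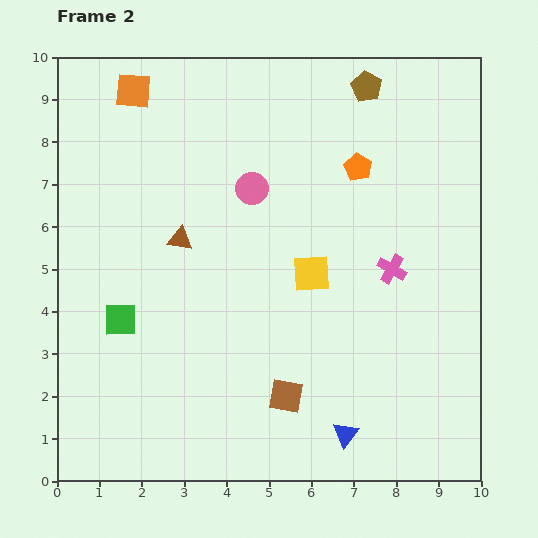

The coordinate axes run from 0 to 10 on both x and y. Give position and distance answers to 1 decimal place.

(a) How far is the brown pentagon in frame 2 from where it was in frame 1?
3.3

The brown pentagon moved from (4.4, 7.8) to (7.3, 9.3), a distance of √(2.9² + 1.5²) ≈ 3.3.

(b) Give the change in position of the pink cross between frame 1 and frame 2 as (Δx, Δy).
(0.1, 0.4)

The pink cross was at (7.8, 4.6) in frame 1 and (7.9, 5.0) in frame 2.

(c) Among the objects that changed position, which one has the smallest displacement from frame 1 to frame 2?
the pink cross

(moved 0.4)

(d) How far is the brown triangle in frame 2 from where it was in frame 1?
2.1

The brown triangle moved from (0.8, 6.1) to (2.9, 5.7), a distance of √(2.1² + 0.4²) ≈ 2.1.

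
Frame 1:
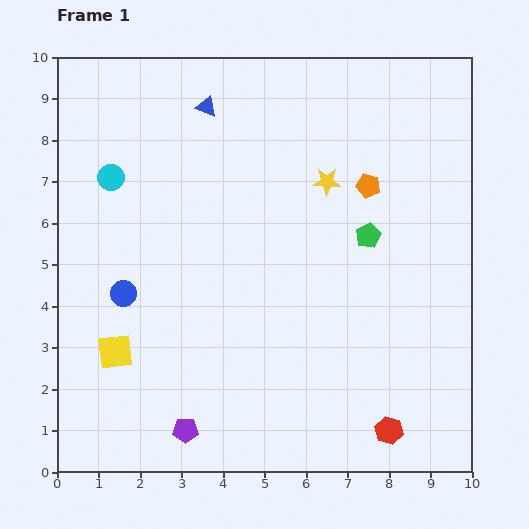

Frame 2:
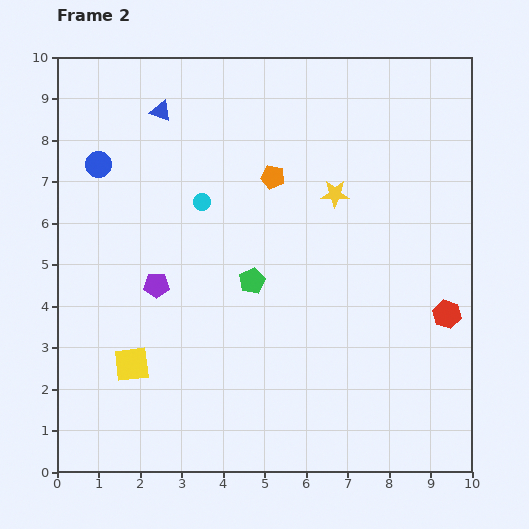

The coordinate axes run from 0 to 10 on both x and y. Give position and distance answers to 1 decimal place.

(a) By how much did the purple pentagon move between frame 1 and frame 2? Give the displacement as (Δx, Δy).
(-0.7, 3.5)

The purple pentagon was at (3.1, 1.0) in frame 1 and (2.4, 4.5) in frame 2.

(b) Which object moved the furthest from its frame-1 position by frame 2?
the purple pentagon

(moved 3.6; next 3.2)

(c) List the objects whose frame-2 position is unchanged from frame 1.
none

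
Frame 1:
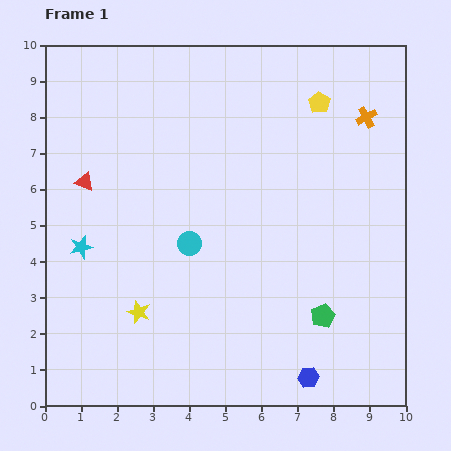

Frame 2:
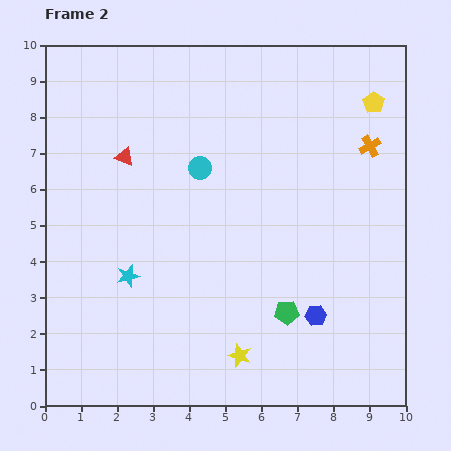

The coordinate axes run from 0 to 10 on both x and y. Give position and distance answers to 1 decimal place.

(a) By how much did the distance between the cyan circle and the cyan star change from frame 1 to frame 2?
+0.6

Distance in frame 1: 3.0. Distance in frame 2: 3.6.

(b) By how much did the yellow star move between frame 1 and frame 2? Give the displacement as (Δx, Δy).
(2.8, -1.2)

The yellow star was at (2.6, 2.6) in frame 1 and (5.4, 1.4) in frame 2.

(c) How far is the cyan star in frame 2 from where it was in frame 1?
1.5

The cyan star moved from (1.0, 4.4) to (2.3, 3.6), a distance of √(1.3² + 0.8²) ≈ 1.5.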